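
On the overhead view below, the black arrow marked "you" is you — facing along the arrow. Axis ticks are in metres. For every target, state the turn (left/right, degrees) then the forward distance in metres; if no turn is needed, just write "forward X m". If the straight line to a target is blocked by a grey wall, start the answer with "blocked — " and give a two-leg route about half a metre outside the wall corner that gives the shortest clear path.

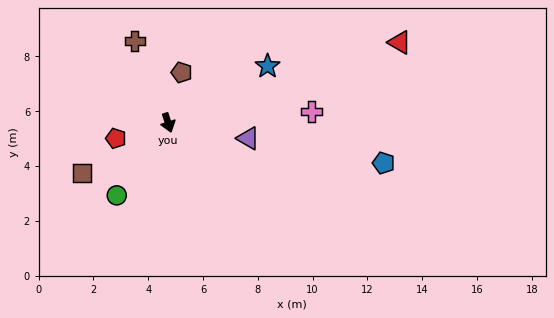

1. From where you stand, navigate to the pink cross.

turn left 77°, forward 5.2 m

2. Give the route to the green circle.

turn right 53°, forward 3.2 m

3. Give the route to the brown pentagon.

turn left 147°, forward 1.9 m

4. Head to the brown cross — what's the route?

turn right 176°, forward 3.2 m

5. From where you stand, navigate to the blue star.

turn left 102°, forward 4.2 m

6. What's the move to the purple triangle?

turn left 61°, forward 3.0 m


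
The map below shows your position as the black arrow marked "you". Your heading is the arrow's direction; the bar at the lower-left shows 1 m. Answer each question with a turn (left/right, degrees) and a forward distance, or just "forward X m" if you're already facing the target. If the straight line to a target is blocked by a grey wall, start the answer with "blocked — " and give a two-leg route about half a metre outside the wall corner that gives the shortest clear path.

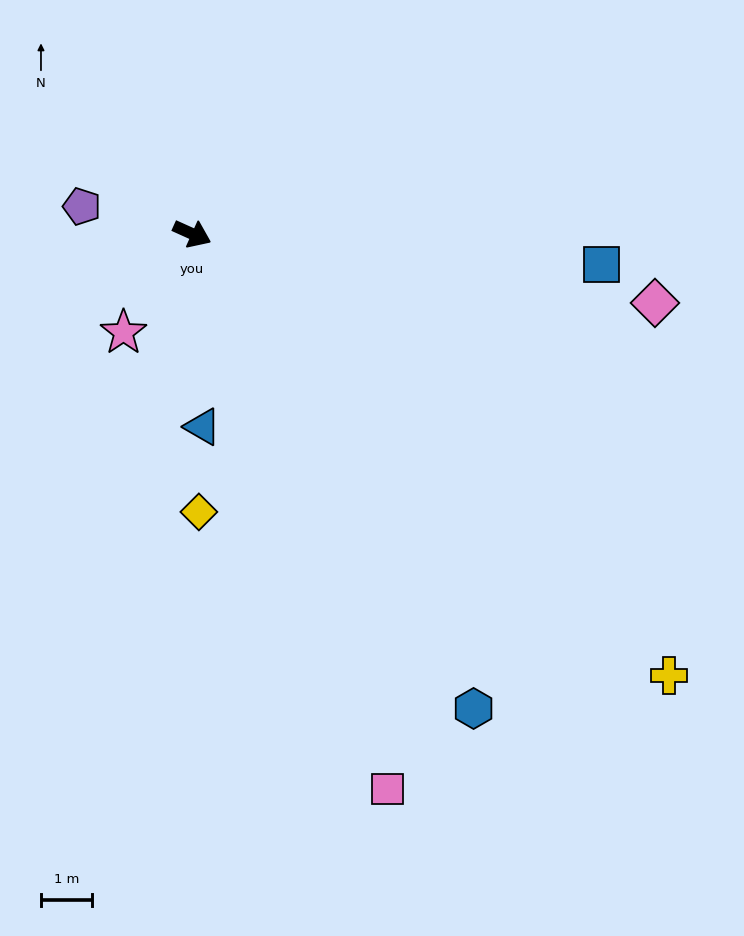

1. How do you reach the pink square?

turn right 46°, forward 11.6 m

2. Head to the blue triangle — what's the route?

turn right 63°, forward 3.8 m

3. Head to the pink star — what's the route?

turn right 101°, forward 2.4 m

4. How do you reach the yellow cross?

turn right 19°, forward 12.8 m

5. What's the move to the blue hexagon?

turn right 35°, forward 10.9 m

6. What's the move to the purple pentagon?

turn right 170°, forward 2.2 m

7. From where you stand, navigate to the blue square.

turn left 20°, forward 8.1 m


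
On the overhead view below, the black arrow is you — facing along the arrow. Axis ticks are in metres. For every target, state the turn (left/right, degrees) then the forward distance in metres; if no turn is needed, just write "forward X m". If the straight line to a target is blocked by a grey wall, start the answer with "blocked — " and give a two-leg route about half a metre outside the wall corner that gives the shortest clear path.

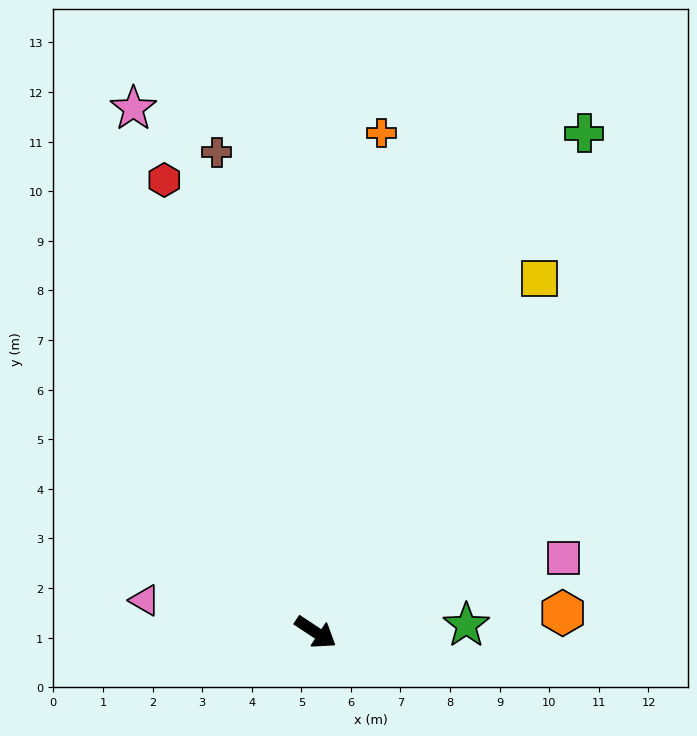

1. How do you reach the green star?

turn left 36°, forward 3.0 m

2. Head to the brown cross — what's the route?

turn left 135°, forward 9.9 m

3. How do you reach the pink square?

turn left 50°, forward 5.2 m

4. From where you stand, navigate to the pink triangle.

turn right 157°, forward 3.5 m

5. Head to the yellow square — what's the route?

turn left 91°, forward 8.4 m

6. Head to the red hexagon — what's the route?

turn left 142°, forward 9.6 m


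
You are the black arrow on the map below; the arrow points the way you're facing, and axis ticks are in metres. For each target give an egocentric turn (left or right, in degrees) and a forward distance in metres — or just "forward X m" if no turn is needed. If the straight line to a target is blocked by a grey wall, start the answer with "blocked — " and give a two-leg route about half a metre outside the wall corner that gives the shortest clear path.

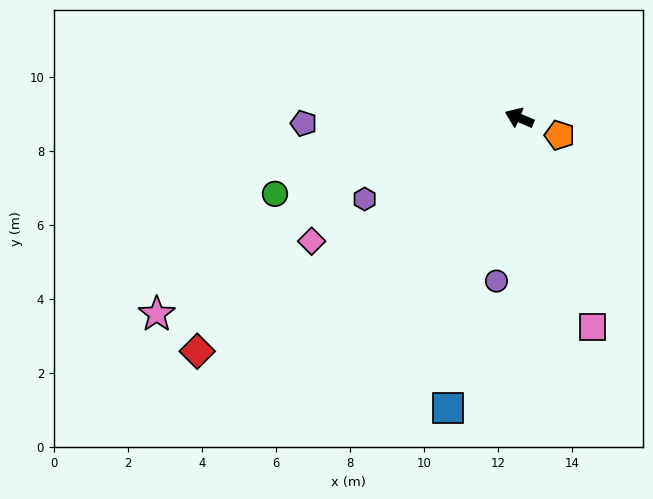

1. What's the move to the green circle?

turn left 40°, forward 6.9 m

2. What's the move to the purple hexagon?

turn left 50°, forward 4.7 m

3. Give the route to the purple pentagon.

turn left 24°, forward 5.8 m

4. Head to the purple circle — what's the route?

turn left 105°, forward 4.4 m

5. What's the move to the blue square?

turn left 99°, forward 8.1 m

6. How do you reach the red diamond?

turn left 59°, forward 10.7 m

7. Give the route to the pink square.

turn left 132°, forward 6.0 m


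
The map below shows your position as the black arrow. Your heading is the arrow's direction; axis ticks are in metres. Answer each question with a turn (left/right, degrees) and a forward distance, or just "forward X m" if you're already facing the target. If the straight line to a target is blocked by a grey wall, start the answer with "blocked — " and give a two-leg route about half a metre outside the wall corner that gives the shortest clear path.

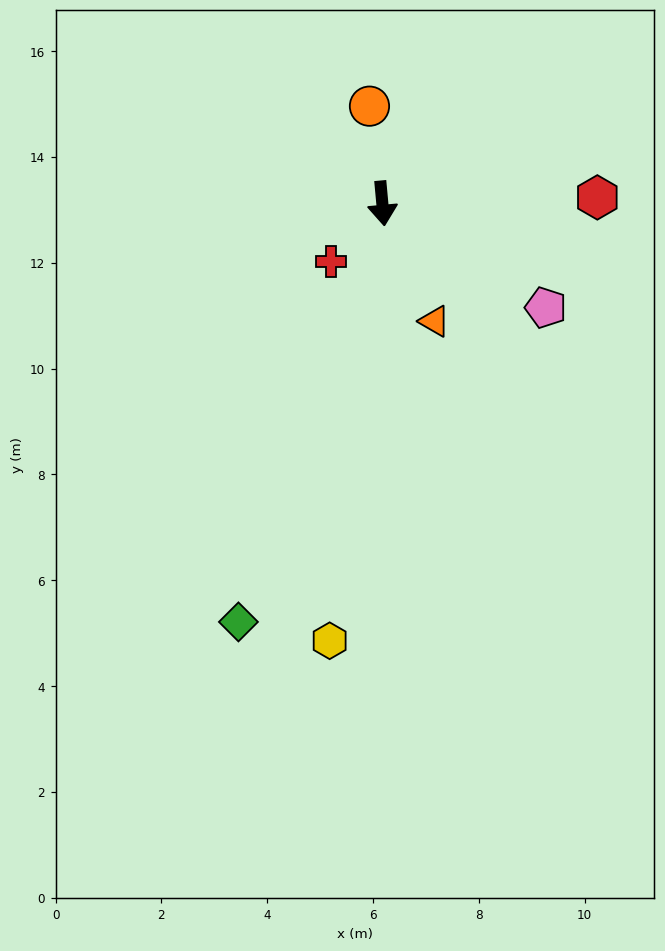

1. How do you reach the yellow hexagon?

turn right 12°, forward 8.3 m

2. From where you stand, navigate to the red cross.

turn right 47°, forward 1.5 m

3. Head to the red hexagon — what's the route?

turn left 86°, forward 4.1 m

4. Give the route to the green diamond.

turn right 24°, forward 8.4 m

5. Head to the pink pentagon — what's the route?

turn left 52°, forward 3.7 m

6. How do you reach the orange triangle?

turn left 19°, forward 2.4 m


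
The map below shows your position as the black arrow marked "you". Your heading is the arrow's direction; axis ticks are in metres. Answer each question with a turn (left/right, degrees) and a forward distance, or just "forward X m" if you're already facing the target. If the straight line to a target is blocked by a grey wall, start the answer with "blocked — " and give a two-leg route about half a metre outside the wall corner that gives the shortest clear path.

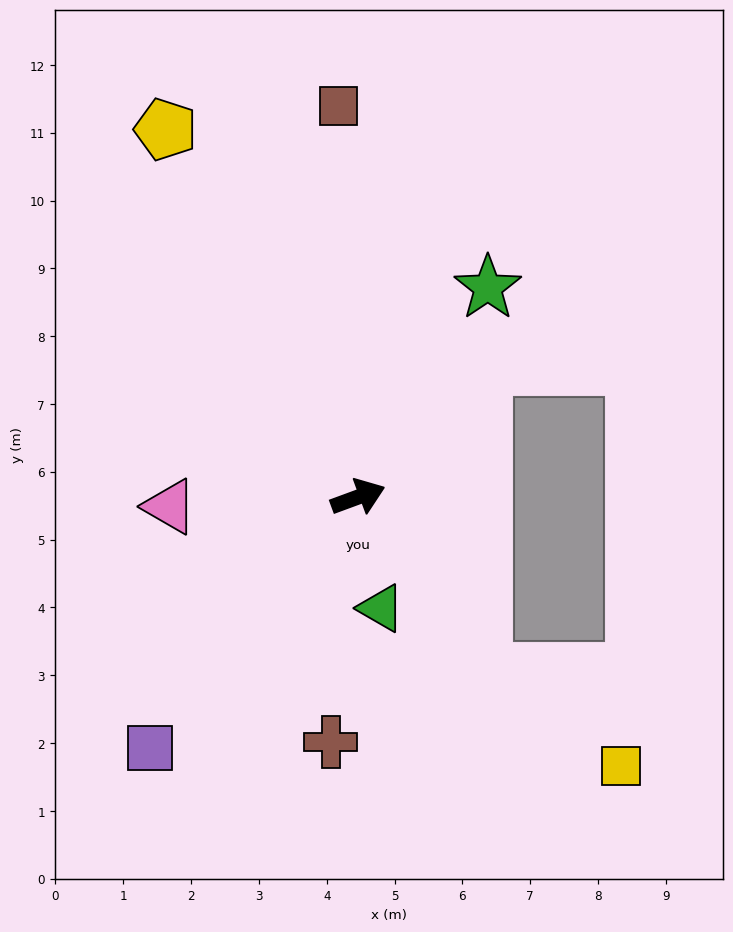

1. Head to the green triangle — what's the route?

turn right 99°, forward 1.7 m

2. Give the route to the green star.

turn left 38°, forward 3.6 m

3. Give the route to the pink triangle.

turn left 163°, forward 2.8 m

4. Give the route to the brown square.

turn left 73°, forward 5.8 m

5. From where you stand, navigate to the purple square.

turn right 150°, forward 4.8 m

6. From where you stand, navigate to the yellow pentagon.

turn left 97°, forward 6.1 m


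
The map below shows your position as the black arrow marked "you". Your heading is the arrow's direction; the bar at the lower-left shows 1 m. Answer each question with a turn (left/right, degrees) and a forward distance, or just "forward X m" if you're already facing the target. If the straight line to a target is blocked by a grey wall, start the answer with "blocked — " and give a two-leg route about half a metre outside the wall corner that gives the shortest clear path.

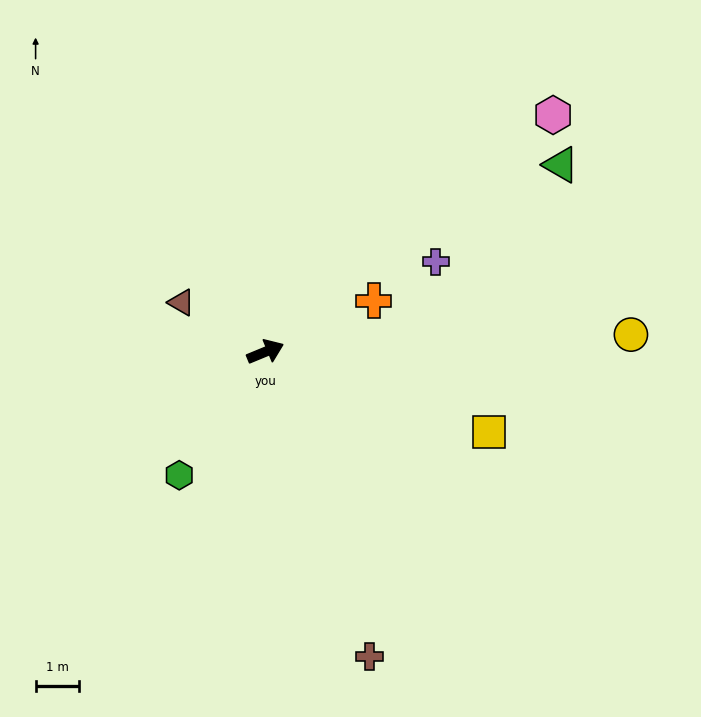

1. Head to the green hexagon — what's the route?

turn right 147°, forward 3.5 m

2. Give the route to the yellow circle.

turn right 20°, forward 8.4 m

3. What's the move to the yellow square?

turn right 42°, forward 5.5 m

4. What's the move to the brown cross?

turn right 94°, forward 7.4 m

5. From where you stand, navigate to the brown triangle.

turn left 127°, forward 2.2 m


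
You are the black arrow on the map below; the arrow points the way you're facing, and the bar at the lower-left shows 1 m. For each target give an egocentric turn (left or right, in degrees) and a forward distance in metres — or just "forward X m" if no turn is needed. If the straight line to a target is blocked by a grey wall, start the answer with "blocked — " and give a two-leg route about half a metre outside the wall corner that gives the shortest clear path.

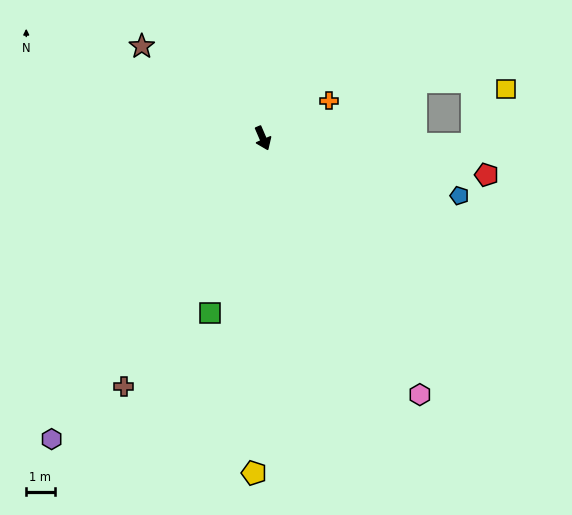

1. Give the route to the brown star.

turn right 151°, forward 5.4 m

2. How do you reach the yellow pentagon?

turn right 25°, forward 11.8 m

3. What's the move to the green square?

turn right 40°, forward 6.4 m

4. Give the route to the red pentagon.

turn left 57°, forward 8.0 m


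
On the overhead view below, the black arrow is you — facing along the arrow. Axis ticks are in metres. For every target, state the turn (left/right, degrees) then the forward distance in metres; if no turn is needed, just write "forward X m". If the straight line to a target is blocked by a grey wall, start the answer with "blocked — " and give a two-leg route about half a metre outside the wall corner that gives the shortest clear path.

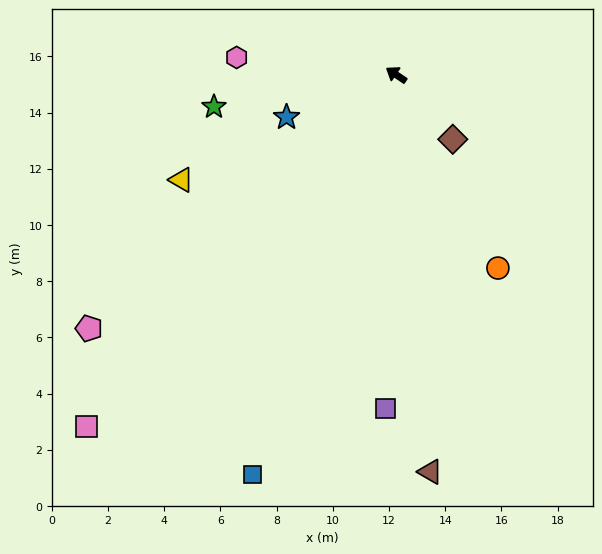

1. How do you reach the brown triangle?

turn left 129°, forward 14.2 m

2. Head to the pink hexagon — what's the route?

turn left 28°, forward 5.7 m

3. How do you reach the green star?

turn left 44°, forward 6.6 m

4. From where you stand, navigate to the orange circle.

turn left 152°, forward 7.8 m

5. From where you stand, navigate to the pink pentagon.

turn left 73°, forward 14.2 m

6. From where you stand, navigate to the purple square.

turn left 122°, forward 11.9 m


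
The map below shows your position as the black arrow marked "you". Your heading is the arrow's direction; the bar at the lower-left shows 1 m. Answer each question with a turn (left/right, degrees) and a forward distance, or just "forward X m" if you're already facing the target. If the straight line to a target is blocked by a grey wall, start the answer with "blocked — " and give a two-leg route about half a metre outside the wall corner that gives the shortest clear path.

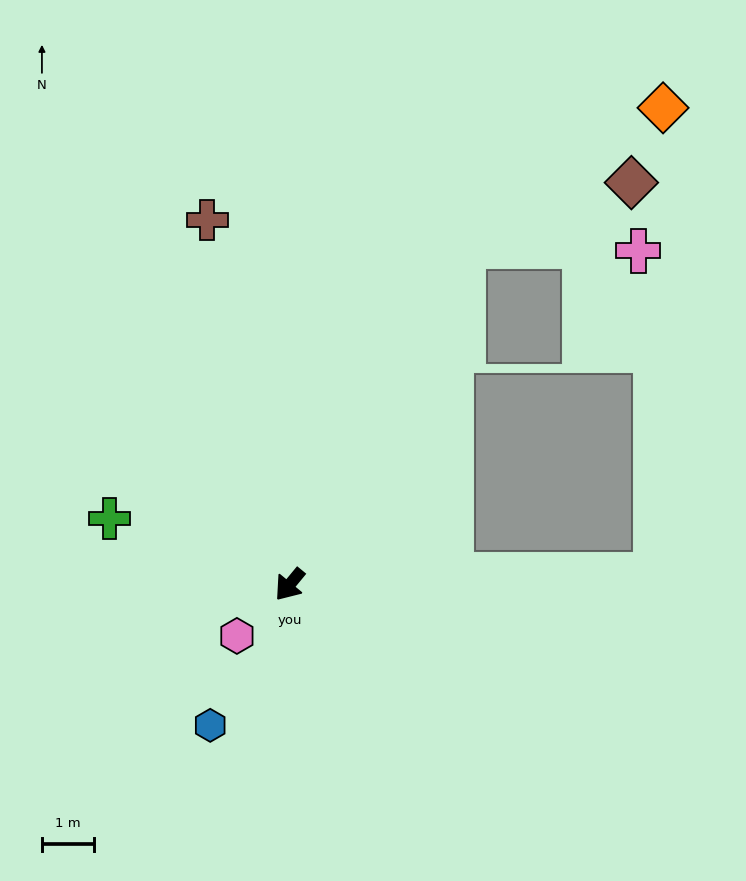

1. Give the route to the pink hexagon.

turn right 6°, forward 1.4 m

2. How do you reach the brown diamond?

blocked — turn right 168°, forward 7.3 m, then turn right 42°, forward 3.4 m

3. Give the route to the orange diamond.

blocked — turn right 168°, forward 7.3 m, then turn right 28°, forward 4.7 m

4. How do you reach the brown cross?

turn right 128°, forward 7.2 m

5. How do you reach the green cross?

turn right 71°, forward 3.7 m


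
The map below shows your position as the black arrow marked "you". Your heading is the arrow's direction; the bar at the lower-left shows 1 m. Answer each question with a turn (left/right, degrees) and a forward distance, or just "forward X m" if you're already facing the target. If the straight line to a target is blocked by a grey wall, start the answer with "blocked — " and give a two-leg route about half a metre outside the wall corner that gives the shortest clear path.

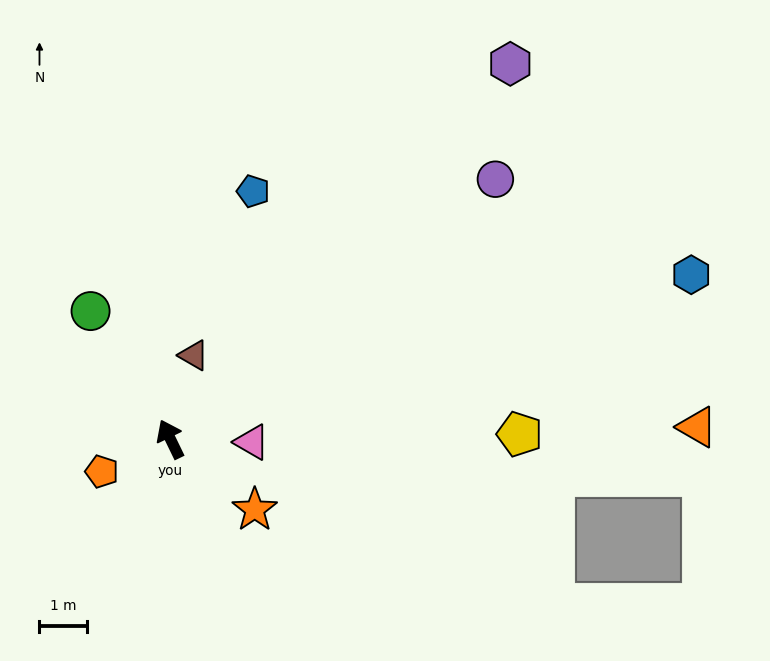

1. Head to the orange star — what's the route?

turn right 156°, forward 2.3 m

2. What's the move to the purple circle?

turn right 77°, forward 8.8 m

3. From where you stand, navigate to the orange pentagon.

turn left 89°, forward 1.6 m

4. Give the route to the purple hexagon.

turn right 68°, forward 10.7 m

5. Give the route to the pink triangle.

turn right 118°, forward 1.7 m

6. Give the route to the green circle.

turn left 6°, forward 3.2 m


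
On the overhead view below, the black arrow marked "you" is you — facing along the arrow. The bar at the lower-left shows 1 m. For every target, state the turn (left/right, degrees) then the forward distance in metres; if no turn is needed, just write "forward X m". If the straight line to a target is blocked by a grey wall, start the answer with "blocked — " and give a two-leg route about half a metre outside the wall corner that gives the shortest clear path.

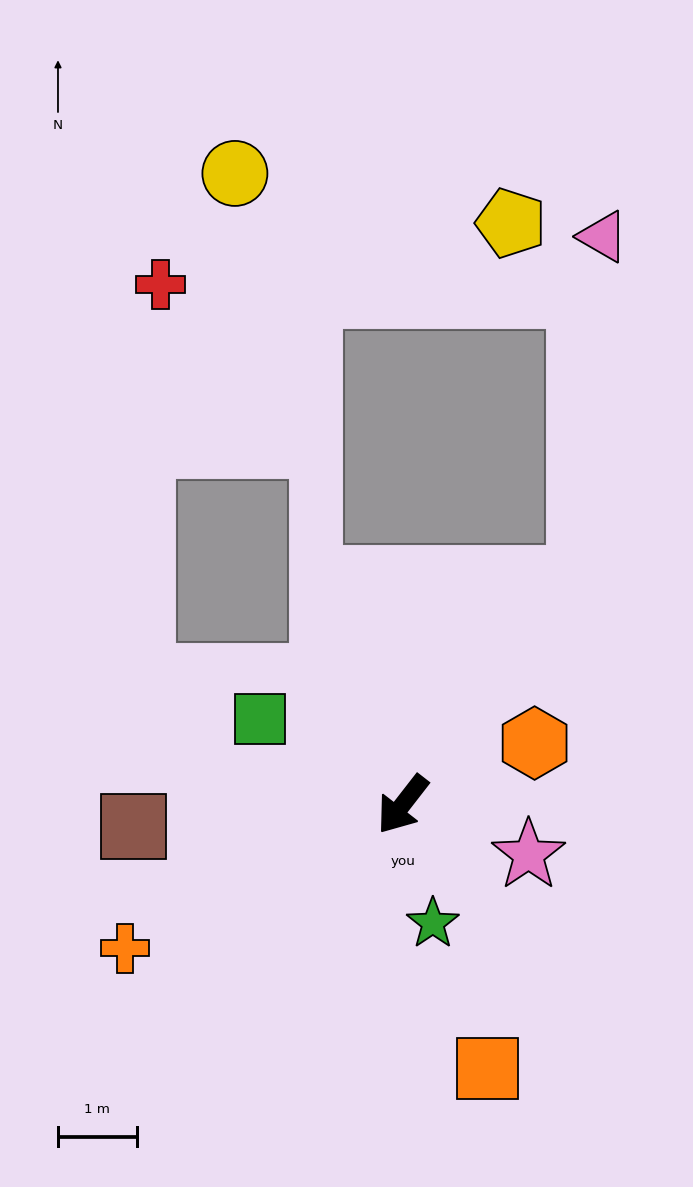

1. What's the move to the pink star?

turn left 106°, forward 1.7 m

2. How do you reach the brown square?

turn right 48°, forward 3.4 m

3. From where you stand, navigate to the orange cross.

turn right 25°, forward 4.0 m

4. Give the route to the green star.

turn left 52°, forward 1.6 m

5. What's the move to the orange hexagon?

turn left 153°, forward 1.9 m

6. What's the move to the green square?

turn right 83°, forward 2.1 m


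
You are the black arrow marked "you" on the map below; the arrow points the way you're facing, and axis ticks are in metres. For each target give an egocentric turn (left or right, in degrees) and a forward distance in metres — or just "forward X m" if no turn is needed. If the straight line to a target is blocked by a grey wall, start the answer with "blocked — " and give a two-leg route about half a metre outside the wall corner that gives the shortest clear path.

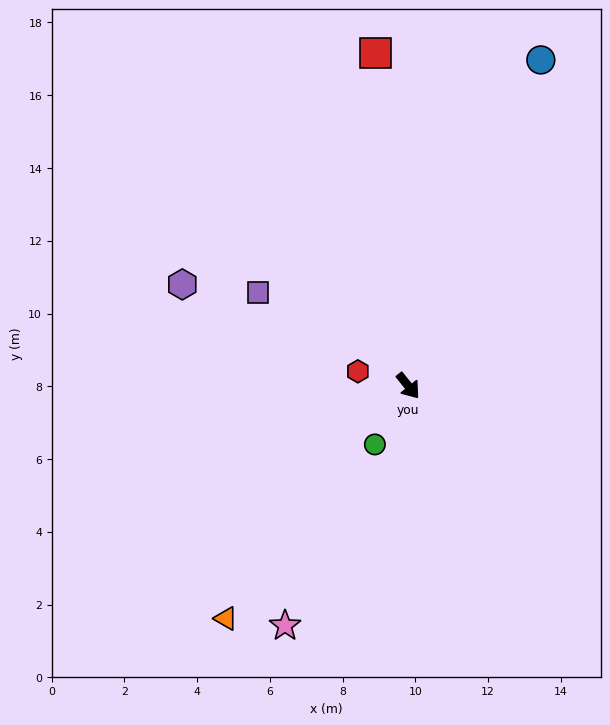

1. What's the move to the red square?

turn left 147°, forward 9.2 m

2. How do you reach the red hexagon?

turn right 145°, forward 1.4 m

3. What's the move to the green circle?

turn right 68°, forward 1.9 m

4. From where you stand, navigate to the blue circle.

turn left 119°, forward 9.7 m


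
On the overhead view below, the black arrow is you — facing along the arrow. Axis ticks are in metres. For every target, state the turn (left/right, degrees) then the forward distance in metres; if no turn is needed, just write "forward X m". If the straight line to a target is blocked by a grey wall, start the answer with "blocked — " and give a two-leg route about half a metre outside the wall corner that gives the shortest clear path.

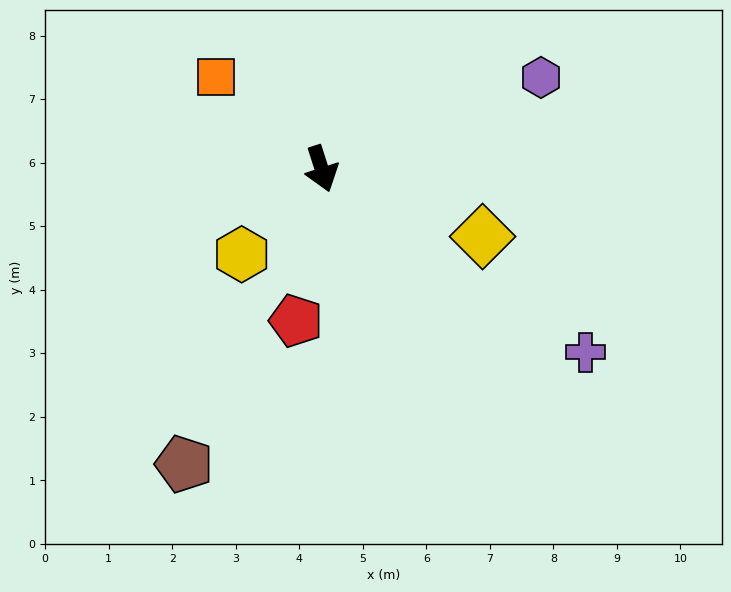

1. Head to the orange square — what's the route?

turn right 149°, forward 2.2 m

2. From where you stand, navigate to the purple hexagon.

turn left 95°, forward 3.7 m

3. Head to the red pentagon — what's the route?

turn right 27°, forward 2.4 m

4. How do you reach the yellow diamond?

turn left 49°, forward 2.7 m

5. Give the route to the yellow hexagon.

turn right 61°, forward 1.8 m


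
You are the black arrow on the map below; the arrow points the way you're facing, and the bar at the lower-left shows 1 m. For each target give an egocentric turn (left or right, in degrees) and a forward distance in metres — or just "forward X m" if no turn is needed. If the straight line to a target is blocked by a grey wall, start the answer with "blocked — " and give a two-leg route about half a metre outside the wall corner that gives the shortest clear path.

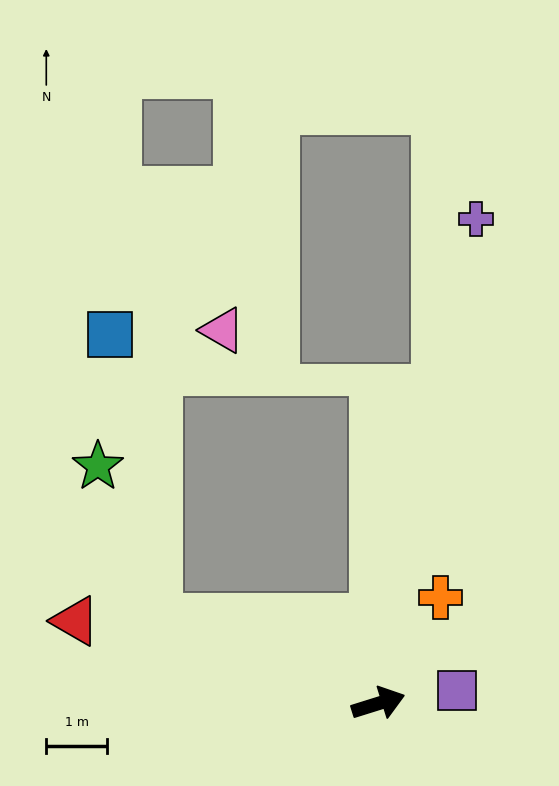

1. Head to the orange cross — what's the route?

turn left 42°, forward 2.0 m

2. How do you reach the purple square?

turn right 8°, forward 1.3 m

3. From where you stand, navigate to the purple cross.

turn left 61°, forward 8.2 m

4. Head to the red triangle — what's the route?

turn left 147°, forward 5.2 m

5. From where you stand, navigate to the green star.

blocked — turn left 142°, forward 3.9 m, then turn right 48°, forward 2.7 m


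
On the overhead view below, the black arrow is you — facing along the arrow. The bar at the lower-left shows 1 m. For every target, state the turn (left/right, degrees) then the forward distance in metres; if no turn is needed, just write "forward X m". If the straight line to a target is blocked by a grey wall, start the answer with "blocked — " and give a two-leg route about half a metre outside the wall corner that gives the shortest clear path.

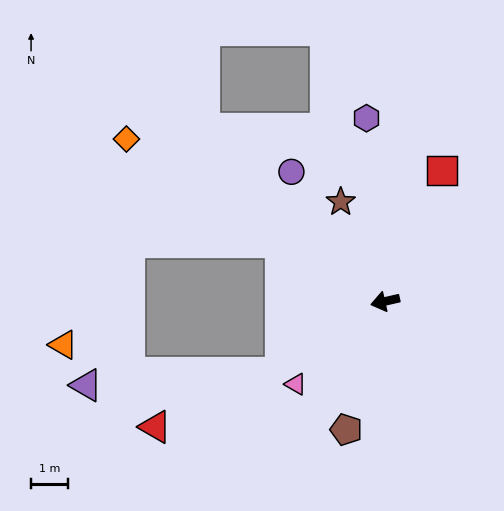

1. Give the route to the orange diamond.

turn right 45°, forward 8.3 m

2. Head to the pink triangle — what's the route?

turn left 30°, forward 3.3 m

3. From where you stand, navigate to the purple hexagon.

turn right 97°, forward 5.0 m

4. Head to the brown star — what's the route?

turn right 79°, forward 2.9 m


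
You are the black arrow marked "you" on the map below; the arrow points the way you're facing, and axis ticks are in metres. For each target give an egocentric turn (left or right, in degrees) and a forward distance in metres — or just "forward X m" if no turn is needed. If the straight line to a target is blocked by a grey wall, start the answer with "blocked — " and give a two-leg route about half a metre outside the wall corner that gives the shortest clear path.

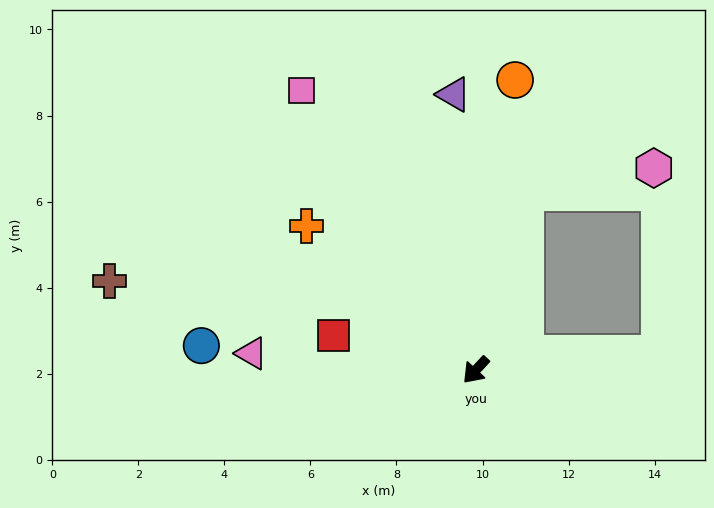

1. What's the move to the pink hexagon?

blocked — turn right 153°, forward 4.3 m, then turn right 63°, forward 3.0 m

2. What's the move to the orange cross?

turn right 88°, forward 5.2 m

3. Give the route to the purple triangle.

turn right 133°, forward 6.4 m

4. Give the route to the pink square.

turn right 105°, forward 7.7 m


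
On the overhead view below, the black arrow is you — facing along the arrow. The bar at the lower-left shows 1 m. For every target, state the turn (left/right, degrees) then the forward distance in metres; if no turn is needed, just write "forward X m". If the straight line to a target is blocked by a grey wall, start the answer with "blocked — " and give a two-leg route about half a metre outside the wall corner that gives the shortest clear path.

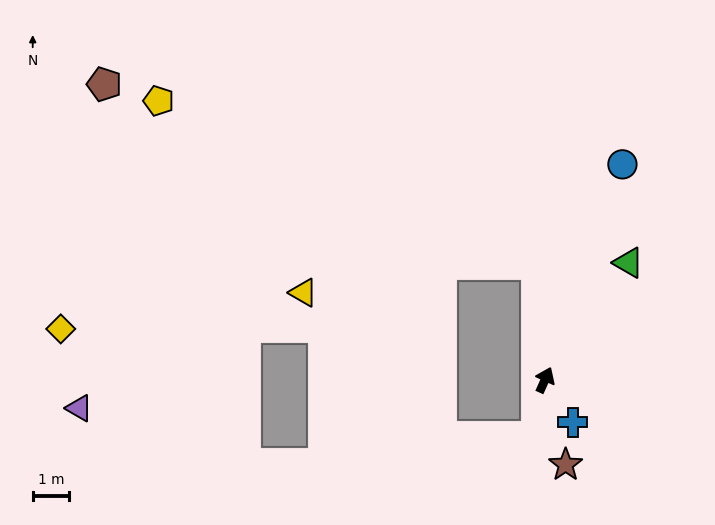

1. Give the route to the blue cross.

turn right 123°, forward 1.4 m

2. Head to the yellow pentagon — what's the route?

blocked — turn left 29°, forward 3.2 m, then turn left 62°, forward 11.4 m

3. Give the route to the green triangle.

turn right 11°, forward 4.0 m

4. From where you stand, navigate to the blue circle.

turn left 4°, forward 6.3 m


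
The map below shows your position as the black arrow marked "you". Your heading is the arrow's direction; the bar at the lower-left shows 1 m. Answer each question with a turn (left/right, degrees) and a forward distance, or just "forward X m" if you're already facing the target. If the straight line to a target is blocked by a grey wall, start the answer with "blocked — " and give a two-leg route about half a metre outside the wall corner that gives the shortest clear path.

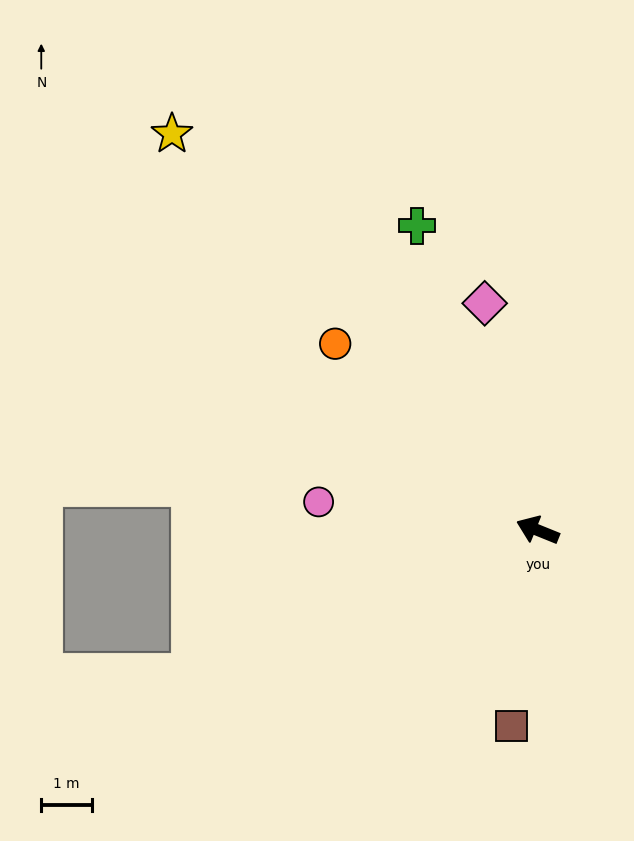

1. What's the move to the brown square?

turn left 104°, forward 3.9 m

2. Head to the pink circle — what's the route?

turn left 15°, forward 4.4 m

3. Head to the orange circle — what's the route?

turn right 21°, forward 5.5 m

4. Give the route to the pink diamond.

turn right 55°, forward 4.6 m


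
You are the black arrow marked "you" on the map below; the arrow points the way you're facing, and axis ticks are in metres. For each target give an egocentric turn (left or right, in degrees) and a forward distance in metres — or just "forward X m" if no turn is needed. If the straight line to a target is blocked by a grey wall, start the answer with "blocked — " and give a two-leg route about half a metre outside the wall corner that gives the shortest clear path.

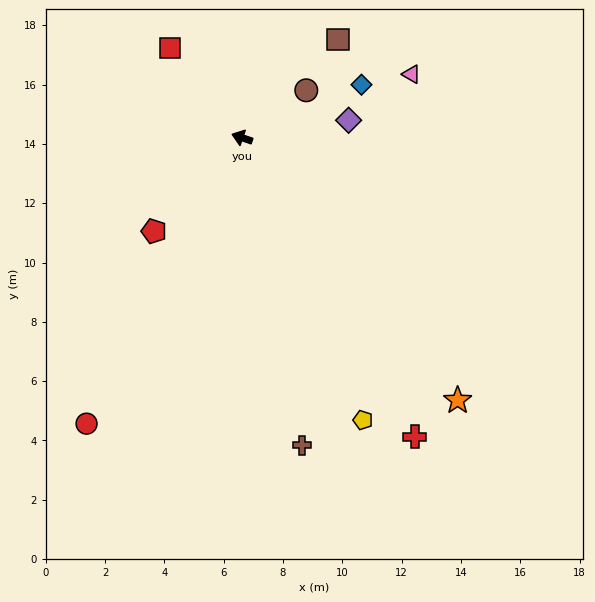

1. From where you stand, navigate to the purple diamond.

turn right 152°, forward 3.6 m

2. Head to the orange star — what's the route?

turn left 148°, forward 11.5 m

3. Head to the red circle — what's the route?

turn left 80°, forward 11.0 m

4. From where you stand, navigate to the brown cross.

turn left 120°, forward 10.6 m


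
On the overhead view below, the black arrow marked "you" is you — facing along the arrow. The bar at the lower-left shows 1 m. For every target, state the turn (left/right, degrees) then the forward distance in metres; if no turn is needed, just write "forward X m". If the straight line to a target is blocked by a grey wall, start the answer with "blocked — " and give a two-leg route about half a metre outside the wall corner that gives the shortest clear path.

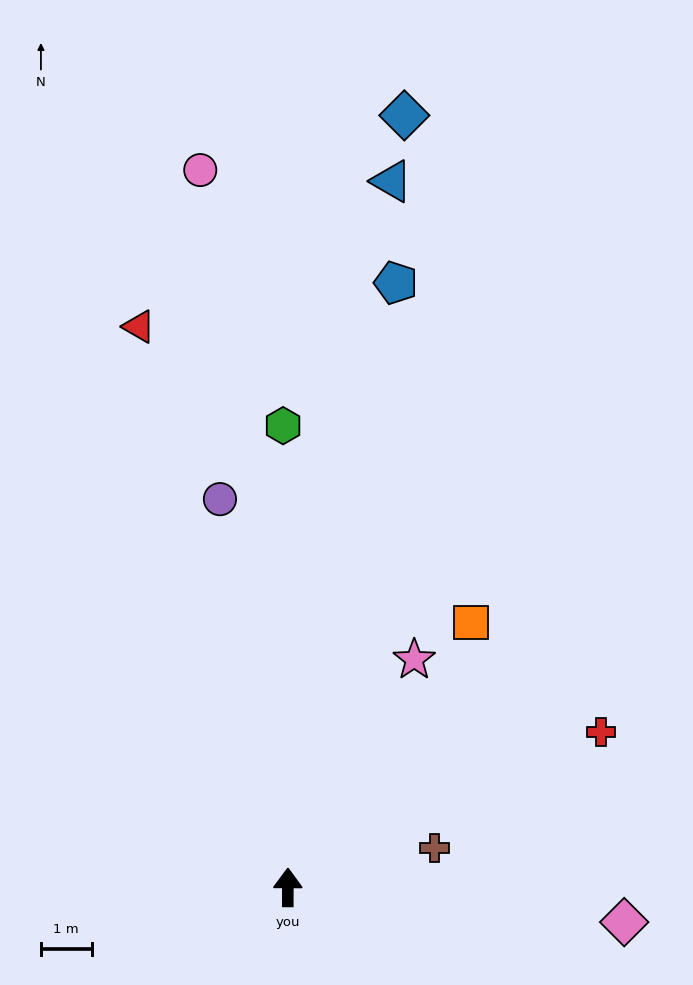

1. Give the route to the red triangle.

turn left 15°, forward 11.5 m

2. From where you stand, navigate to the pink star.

turn right 29°, forward 5.1 m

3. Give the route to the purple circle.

turn left 10°, forward 7.8 m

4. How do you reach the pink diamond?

turn right 96°, forward 6.7 m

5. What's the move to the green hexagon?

forward 9.1 m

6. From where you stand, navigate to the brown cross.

turn right 75°, forward 3.0 m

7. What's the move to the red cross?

turn right 63°, forward 6.9 m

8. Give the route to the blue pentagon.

turn right 10°, forward 12.1 m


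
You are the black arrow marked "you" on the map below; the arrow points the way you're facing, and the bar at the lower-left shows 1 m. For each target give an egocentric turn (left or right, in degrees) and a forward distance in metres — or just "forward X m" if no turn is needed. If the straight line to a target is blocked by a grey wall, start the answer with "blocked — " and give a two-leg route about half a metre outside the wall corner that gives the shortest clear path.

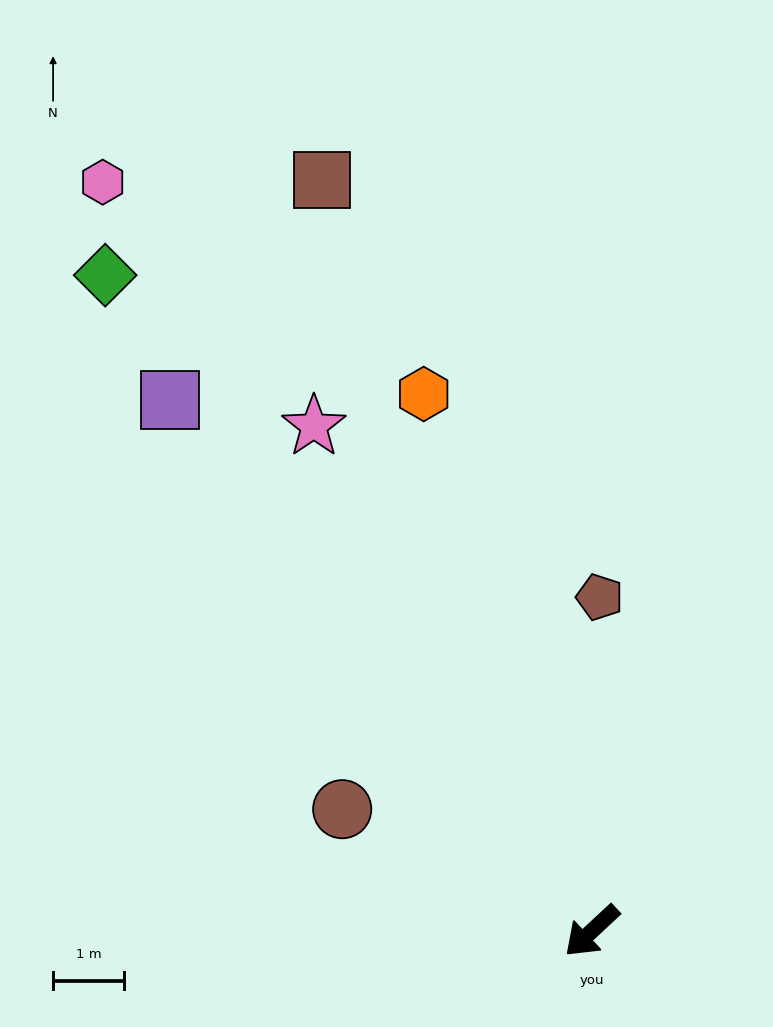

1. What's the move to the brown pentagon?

turn right 134°, forward 4.7 m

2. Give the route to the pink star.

turn right 104°, forward 8.1 m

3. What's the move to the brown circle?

turn right 69°, forward 3.9 m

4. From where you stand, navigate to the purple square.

turn right 94°, forward 9.6 m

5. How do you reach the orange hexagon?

turn right 116°, forward 7.9 m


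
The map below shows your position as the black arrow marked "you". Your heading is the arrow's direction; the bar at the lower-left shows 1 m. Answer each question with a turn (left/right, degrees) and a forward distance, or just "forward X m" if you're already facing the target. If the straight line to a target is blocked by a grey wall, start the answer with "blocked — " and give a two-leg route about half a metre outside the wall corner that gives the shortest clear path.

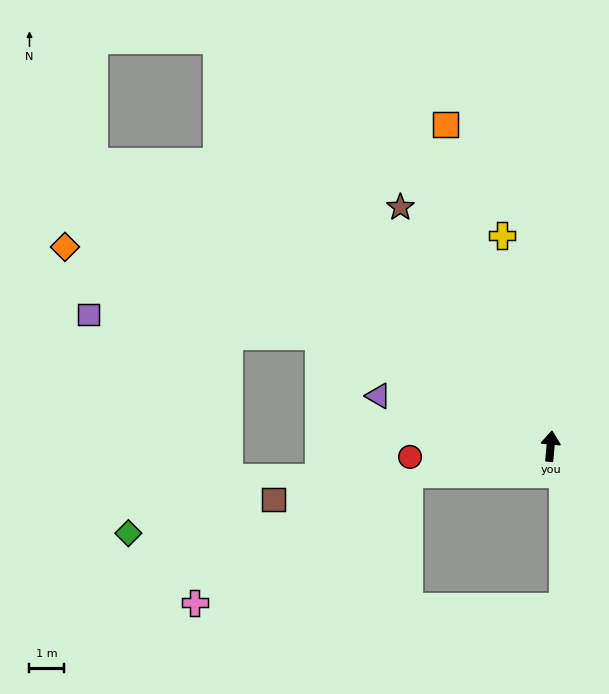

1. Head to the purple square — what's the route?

blocked — turn left 70°, forward 7.5 m, then turn left 20°, forward 6.8 m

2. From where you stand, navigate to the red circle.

turn left 100°, forward 4.1 m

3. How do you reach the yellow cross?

turn left 18°, forward 6.3 m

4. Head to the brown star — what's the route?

turn left 37°, forward 8.3 m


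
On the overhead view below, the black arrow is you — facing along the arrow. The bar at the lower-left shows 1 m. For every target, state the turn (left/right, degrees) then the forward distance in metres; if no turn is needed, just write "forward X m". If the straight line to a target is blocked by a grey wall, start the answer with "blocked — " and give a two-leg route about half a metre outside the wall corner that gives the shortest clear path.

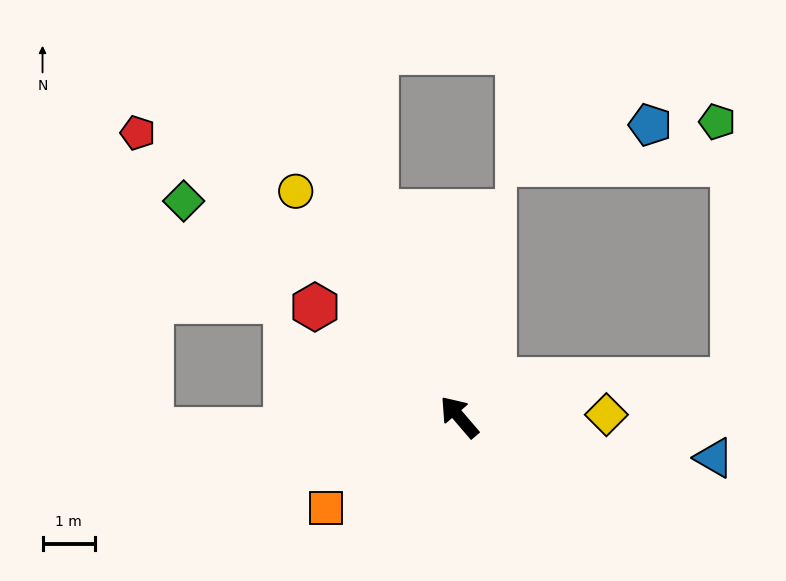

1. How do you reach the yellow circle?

turn right 5°, forward 5.3 m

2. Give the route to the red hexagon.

turn left 12°, forward 3.5 m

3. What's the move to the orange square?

turn left 84°, forward 3.1 m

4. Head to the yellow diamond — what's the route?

turn right 130°, forward 2.8 m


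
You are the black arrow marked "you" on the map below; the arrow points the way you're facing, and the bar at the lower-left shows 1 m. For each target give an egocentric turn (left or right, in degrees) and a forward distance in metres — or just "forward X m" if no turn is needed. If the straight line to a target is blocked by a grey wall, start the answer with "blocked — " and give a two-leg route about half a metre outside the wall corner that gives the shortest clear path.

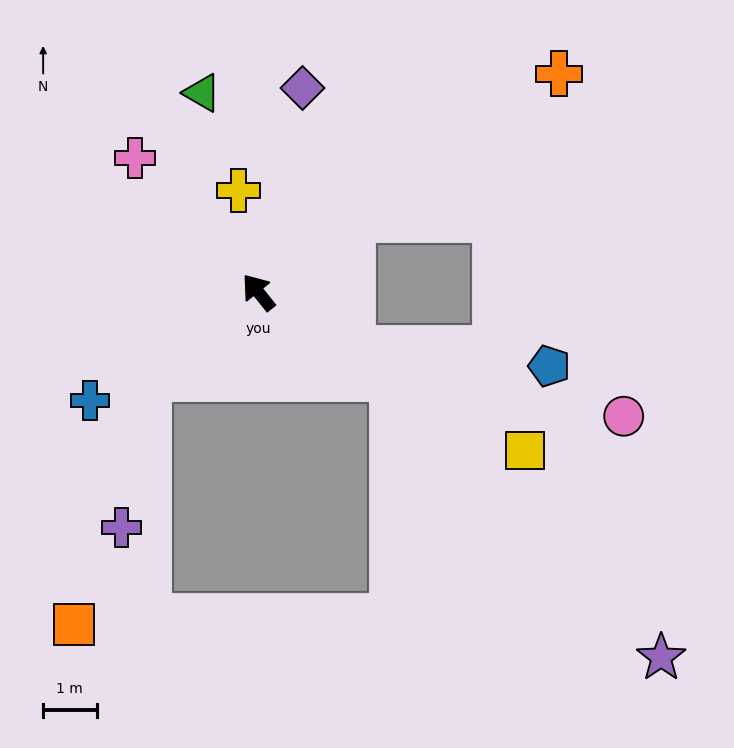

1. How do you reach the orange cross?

turn right 93°, forward 7.0 m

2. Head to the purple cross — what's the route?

blocked — turn left 90°, forward 2.6 m, then turn left 41°, forward 2.8 m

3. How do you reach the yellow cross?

turn right 27°, forward 1.9 m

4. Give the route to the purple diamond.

turn right 51°, forward 3.9 m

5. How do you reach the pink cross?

turn left 4°, forward 3.4 m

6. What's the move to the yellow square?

turn right 159°, forward 5.8 m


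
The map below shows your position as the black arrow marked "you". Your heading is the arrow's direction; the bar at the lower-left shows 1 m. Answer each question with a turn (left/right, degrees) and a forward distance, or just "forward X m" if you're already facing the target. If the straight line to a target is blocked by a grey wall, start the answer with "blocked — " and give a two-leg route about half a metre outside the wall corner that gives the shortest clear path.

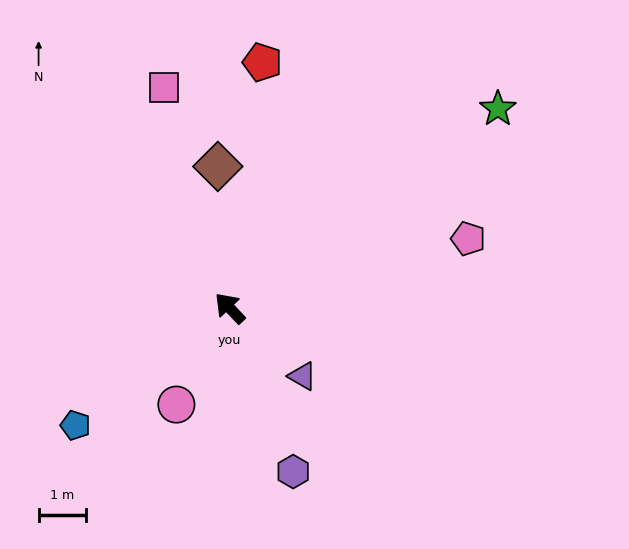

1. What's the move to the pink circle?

turn left 108°, forward 2.3 m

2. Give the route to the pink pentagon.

turn right 117°, forward 5.2 m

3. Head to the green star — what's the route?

turn right 97°, forward 7.0 m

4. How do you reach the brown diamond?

turn right 39°, forward 3.0 m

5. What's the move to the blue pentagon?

turn left 84°, forward 4.1 m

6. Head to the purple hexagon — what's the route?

turn left 158°, forward 3.7 m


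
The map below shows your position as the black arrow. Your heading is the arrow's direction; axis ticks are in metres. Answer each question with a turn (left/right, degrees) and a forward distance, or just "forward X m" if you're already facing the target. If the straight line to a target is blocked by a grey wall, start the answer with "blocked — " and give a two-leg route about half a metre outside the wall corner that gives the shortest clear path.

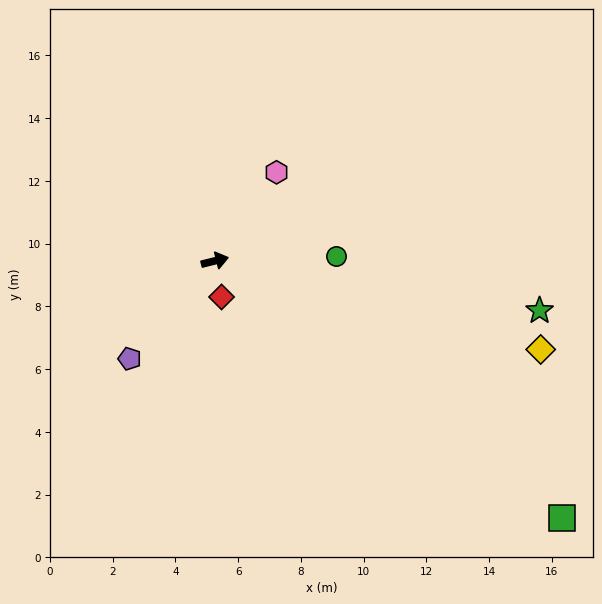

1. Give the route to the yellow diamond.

turn right 29°, forward 10.8 m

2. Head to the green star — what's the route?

turn right 23°, forward 10.5 m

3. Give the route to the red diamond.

turn right 93°, forward 1.2 m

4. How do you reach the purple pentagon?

turn right 145°, forward 4.1 m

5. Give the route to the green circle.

turn right 12°, forward 3.9 m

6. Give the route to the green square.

turn right 50°, forward 13.8 m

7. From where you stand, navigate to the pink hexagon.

turn left 41°, forward 3.4 m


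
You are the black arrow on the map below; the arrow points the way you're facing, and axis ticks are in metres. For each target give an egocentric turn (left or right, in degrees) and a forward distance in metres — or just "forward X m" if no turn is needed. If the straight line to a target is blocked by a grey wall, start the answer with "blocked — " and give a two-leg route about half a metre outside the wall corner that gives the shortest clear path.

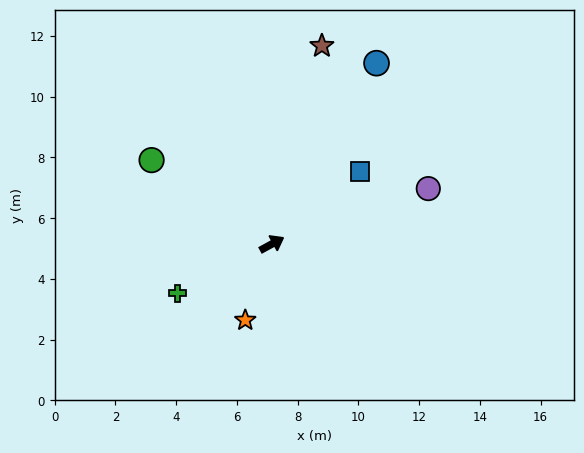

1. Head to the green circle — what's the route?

turn left 116°, forward 4.8 m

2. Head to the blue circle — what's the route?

turn left 31°, forward 6.9 m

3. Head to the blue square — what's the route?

turn left 11°, forward 3.8 m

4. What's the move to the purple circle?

turn right 9°, forward 5.5 m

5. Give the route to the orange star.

turn right 138°, forward 2.7 m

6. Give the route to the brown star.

turn left 47°, forward 6.7 m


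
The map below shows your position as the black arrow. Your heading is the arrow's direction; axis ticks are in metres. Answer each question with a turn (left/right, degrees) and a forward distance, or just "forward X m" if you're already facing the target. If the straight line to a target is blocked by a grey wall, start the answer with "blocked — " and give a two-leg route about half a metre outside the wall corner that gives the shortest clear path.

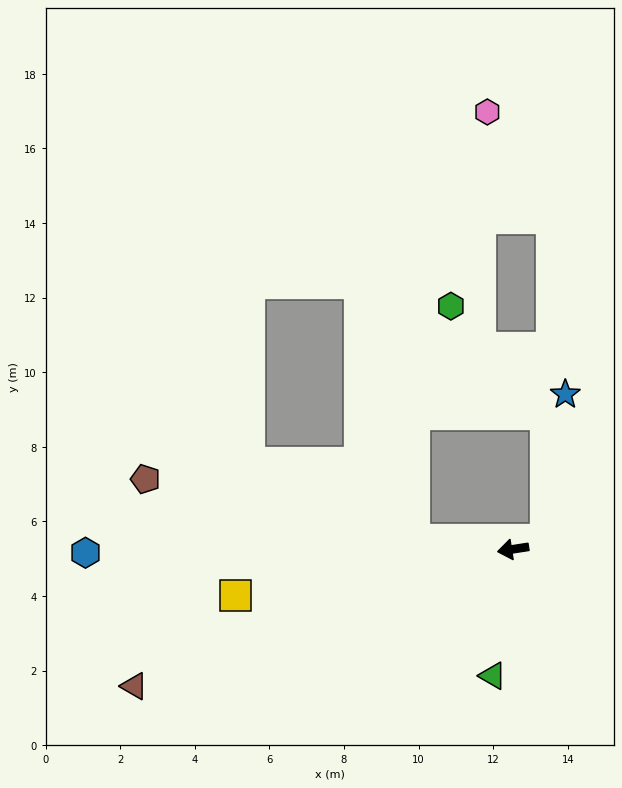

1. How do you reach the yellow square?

forward 7.5 m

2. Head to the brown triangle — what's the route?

turn left 11°, forward 10.8 m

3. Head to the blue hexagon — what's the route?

turn right 8°, forward 11.5 m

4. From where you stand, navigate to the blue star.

blocked — turn right 172°, forward 0.9 m, then turn left 66°, forward 3.9 m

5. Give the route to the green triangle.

turn left 72°, forward 3.4 m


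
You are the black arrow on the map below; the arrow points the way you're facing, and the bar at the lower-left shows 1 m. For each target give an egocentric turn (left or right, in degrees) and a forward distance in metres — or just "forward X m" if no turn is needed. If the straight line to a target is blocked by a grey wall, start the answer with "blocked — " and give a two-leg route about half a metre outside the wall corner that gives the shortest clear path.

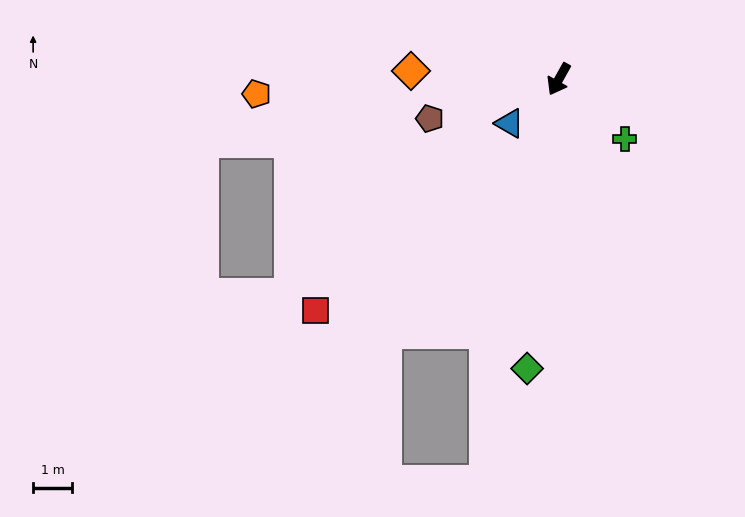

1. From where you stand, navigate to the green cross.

turn left 77°, forward 2.3 m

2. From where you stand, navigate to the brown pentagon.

turn right 44°, forward 3.5 m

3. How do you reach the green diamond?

turn left 23°, forward 7.5 m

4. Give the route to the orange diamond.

turn right 64°, forward 3.8 m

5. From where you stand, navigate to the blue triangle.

turn right 19°, forward 1.7 m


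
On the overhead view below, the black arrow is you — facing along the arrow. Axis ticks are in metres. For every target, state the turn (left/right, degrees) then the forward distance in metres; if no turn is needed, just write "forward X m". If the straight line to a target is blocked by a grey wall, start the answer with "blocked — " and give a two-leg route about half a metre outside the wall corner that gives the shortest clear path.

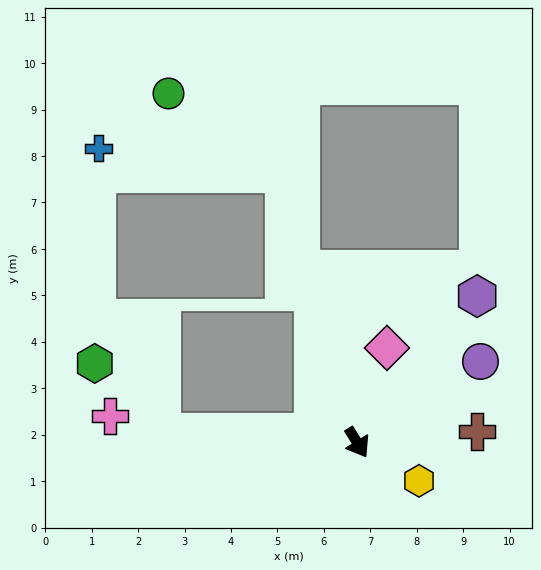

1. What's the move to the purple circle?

turn left 92°, forward 3.2 m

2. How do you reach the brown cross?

turn left 64°, forward 2.6 m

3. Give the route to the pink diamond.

turn left 131°, forward 2.1 m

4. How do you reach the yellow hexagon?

turn left 27°, forward 1.6 m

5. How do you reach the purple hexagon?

turn left 109°, forward 4.1 m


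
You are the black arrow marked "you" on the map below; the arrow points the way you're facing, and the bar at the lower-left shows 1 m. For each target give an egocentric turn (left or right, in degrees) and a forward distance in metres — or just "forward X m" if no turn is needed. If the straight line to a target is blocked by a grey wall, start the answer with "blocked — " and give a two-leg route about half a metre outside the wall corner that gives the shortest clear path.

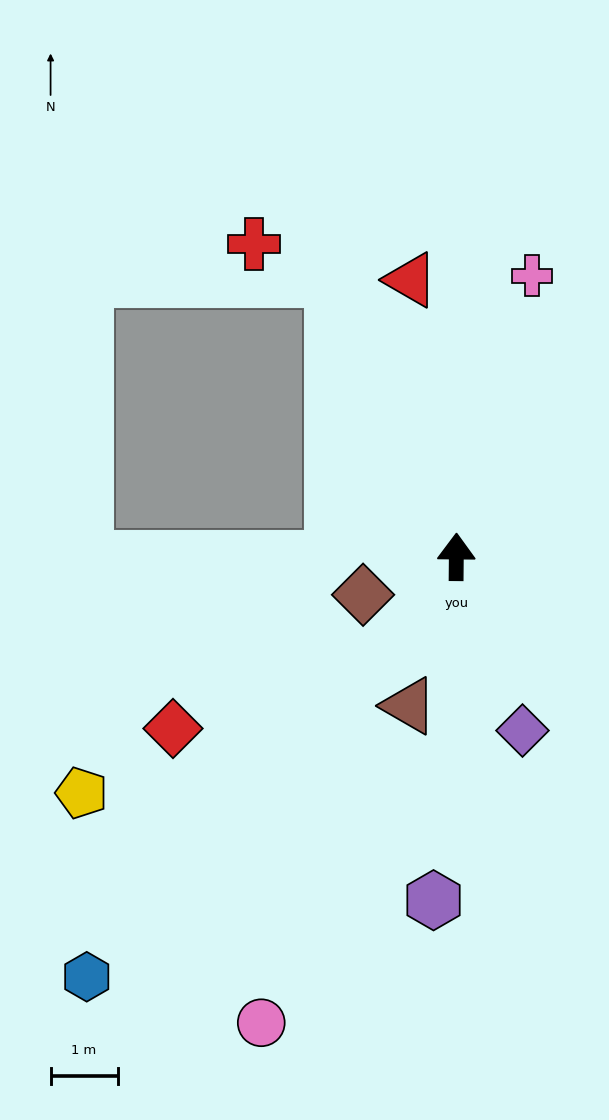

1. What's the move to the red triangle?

turn left 10°, forward 4.2 m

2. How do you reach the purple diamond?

turn right 159°, forward 2.8 m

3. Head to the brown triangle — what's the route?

turn left 163°, forward 2.3 m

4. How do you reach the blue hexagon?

turn left 139°, forward 8.4 m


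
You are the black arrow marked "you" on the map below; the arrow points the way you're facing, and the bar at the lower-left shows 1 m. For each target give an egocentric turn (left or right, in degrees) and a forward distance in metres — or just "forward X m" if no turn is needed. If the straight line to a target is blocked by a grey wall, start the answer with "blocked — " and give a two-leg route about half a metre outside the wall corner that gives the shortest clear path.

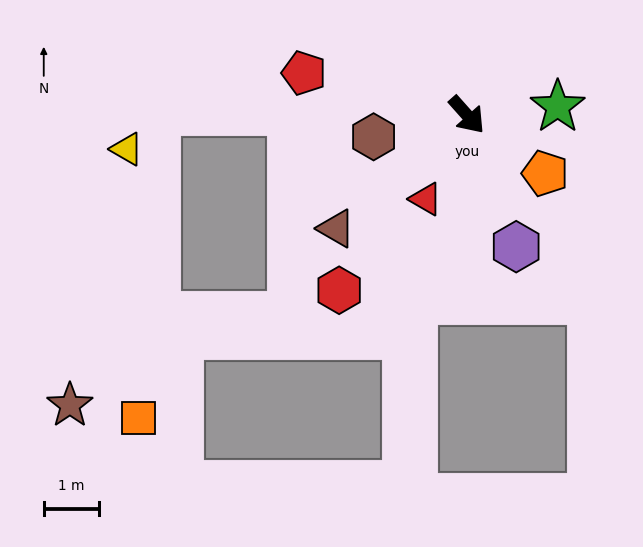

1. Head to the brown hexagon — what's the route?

turn right 119°, forward 1.8 m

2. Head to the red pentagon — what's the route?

turn right 146°, forward 3.1 m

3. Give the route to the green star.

turn left 54°, forward 1.7 m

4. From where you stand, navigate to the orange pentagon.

turn left 12°, forward 1.8 m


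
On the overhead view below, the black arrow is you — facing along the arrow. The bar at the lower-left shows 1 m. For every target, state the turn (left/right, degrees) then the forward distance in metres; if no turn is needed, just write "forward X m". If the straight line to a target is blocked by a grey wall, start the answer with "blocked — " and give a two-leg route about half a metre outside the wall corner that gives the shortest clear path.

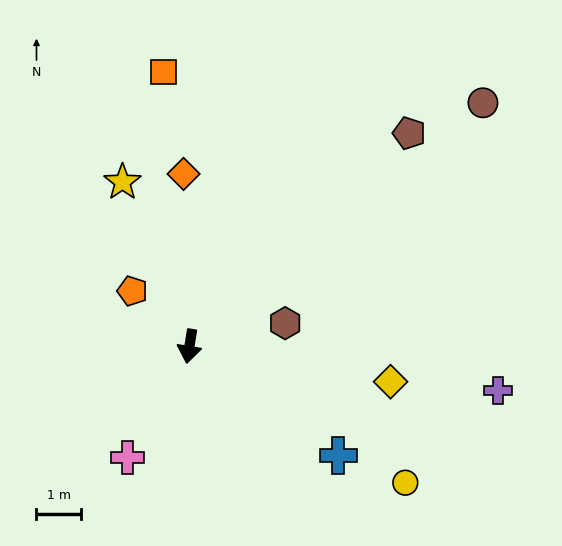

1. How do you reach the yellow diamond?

turn left 89°, forward 4.6 m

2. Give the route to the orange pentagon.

turn right 125°, forward 1.8 m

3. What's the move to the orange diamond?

turn right 169°, forward 3.9 m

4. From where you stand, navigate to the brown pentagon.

turn left 143°, forward 6.9 m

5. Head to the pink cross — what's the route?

turn right 20°, forward 2.9 m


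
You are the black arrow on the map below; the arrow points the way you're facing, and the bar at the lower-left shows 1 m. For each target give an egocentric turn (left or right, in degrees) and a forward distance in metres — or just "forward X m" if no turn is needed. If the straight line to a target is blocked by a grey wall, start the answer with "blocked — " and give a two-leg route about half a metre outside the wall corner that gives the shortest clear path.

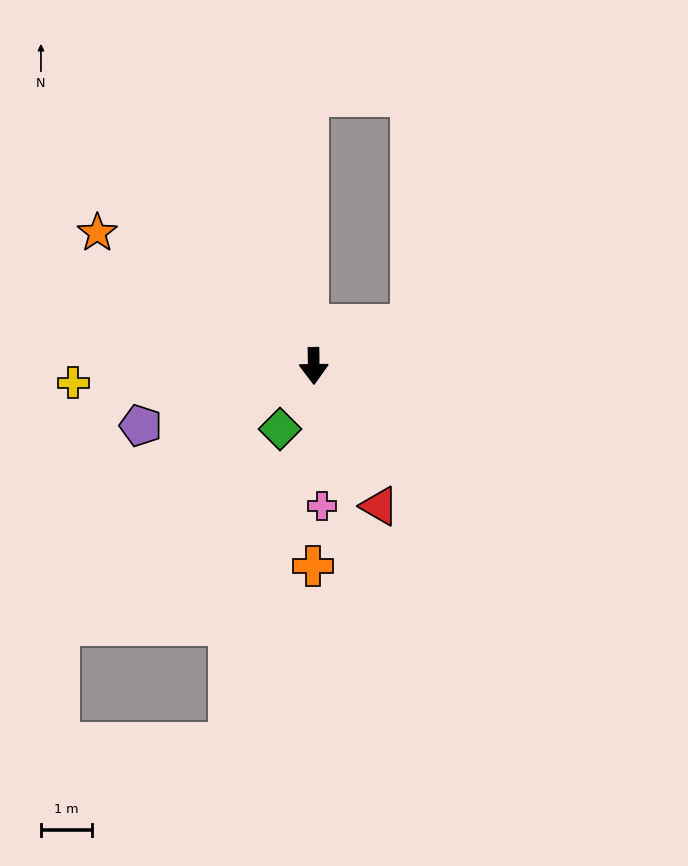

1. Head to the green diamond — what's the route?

turn right 29°, forward 1.4 m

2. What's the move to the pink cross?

turn left 3°, forward 2.7 m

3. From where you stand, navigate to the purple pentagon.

turn right 72°, forward 3.6 m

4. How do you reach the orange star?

turn right 122°, forward 5.0 m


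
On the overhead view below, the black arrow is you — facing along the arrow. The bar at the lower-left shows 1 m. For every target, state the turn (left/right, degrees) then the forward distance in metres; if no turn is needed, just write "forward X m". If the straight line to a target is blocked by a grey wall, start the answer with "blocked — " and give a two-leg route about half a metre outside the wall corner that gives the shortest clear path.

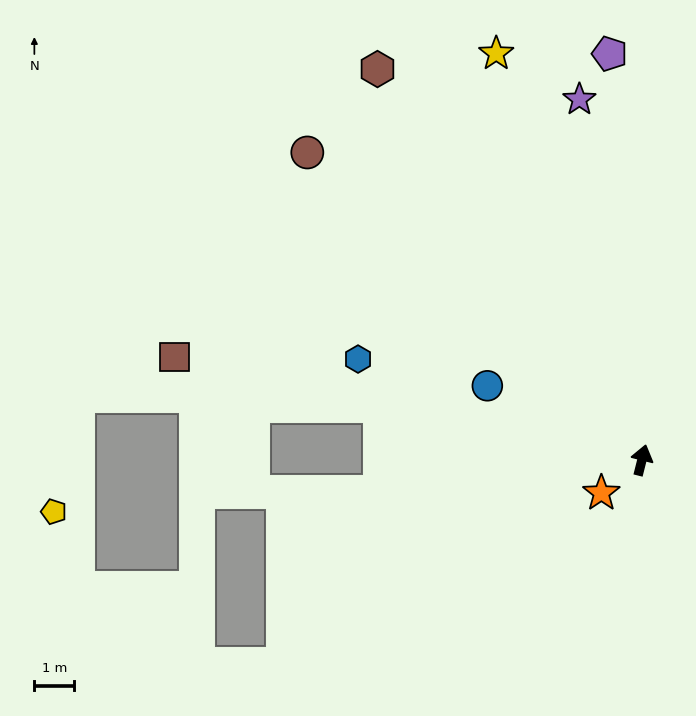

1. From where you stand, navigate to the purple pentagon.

turn left 19°, forward 10.2 m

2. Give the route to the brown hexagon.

turn left 48°, forward 11.8 m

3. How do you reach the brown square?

turn left 92°, forward 12.0 m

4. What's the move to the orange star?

turn left 143°, forward 1.3 m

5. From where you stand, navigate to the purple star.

turn left 24°, forward 9.2 m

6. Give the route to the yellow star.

turn left 34°, forward 10.8 m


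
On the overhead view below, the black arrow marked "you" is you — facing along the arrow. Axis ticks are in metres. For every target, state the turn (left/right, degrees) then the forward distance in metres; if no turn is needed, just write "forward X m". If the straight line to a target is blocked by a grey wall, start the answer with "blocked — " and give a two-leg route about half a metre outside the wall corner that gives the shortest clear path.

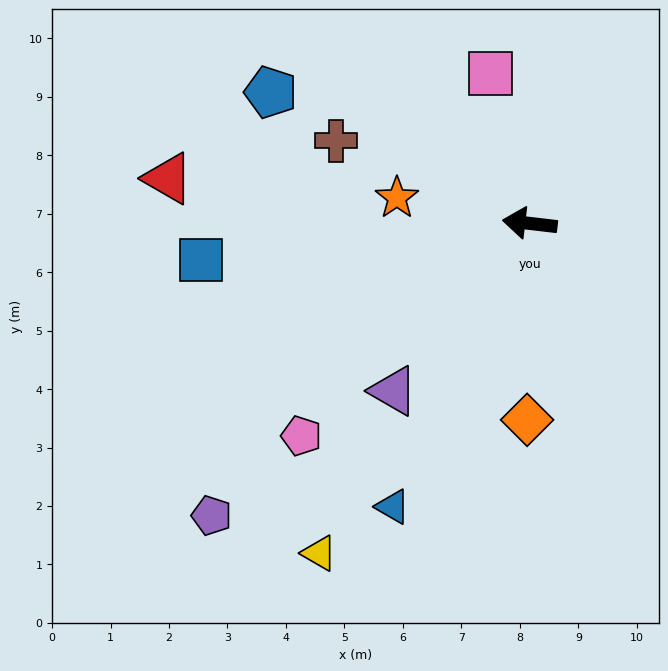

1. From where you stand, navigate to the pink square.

turn right 69°, forward 2.7 m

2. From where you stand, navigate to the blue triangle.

turn left 71°, forward 5.4 m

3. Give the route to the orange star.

turn right 4°, forward 2.3 m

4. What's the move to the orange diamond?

turn left 96°, forward 3.4 m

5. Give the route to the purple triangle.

turn left 58°, forward 3.7 m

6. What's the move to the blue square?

turn left 13°, forward 5.7 m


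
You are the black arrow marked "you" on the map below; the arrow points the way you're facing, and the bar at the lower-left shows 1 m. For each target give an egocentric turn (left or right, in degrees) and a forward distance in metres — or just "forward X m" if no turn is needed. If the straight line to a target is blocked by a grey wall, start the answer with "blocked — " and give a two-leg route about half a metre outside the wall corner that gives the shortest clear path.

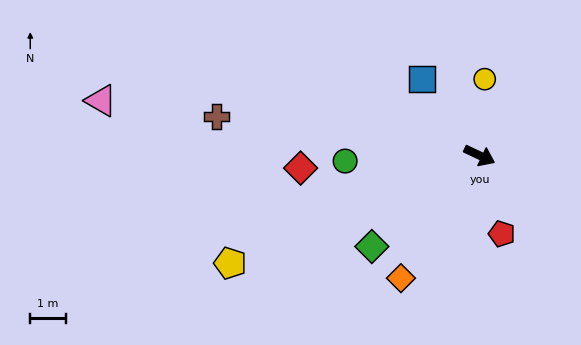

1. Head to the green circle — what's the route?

turn right 152°, forward 3.8 m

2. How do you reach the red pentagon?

turn right 49°, forward 2.3 m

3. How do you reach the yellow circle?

turn left 111°, forward 2.1 m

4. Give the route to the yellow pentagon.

turn right 131°, forward 7.6 m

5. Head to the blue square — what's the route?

turn left 152°, forward 2.7 m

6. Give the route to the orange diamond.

turn right 97°, forward 4.1 m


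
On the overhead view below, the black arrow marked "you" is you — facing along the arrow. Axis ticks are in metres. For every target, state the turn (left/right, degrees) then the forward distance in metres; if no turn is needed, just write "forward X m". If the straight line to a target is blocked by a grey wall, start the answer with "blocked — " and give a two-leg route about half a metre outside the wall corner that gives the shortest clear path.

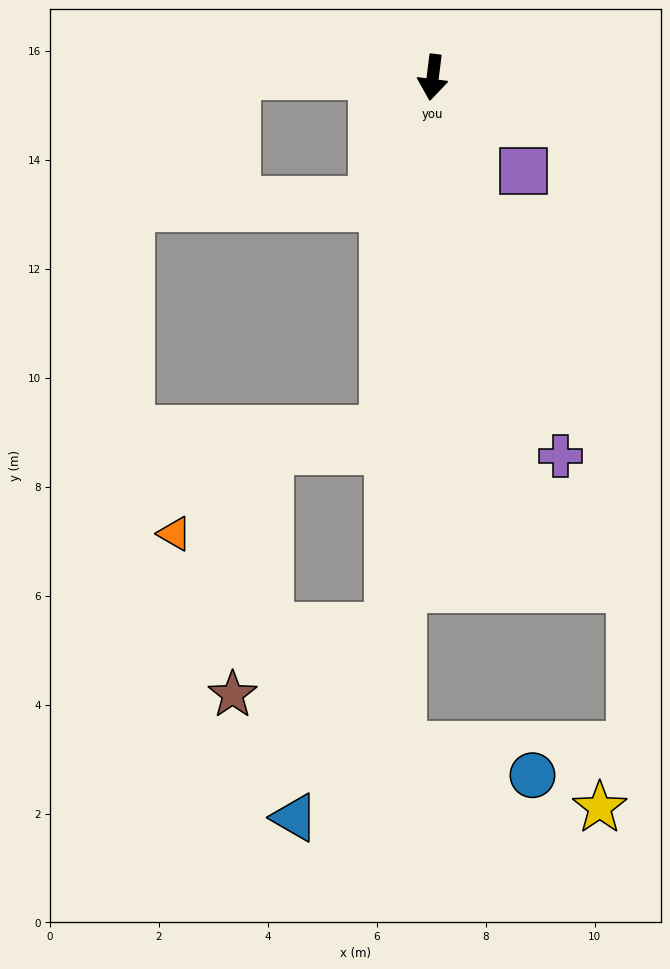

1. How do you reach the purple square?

turn left 51°, forward 2.4 m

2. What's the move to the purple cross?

turn left 26°, forward 7.3 m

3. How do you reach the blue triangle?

blocked — turn left 2°, forward 10.1 m, then turn right 21°, forward 3.9 m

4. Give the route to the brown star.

blocked — turn left 2°, forward 10.1 m, then turn right 61°, forward 3.1 m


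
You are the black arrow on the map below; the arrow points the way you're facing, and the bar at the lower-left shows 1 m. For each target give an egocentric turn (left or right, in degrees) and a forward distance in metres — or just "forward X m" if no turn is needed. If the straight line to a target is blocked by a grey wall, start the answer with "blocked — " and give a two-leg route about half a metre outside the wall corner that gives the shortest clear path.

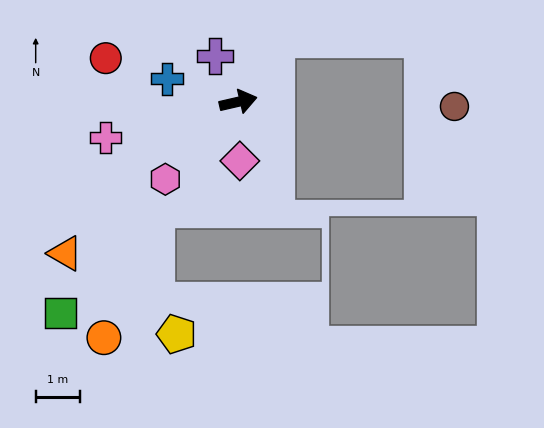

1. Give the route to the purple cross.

turn left 104°, forward 1.1 m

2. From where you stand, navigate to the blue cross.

turn left 149°, forward 1.7 m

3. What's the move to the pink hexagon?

turn right 146°, forward 2.4 m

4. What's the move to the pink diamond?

turn right 101°, forward 1.3 m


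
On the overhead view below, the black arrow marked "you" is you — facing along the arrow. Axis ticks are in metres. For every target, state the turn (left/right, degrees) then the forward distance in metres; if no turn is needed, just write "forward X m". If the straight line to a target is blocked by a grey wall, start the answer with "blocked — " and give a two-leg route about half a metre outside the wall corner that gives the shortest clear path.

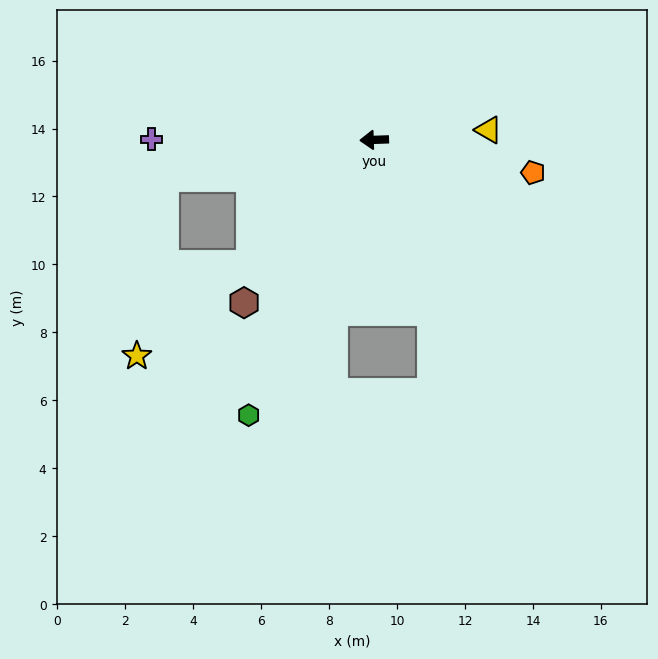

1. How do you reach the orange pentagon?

turn left 166°, forward 4.8 m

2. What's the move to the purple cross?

turn right 2°, forward 6.6 m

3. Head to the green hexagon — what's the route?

turn left 63°, forward 8.9 m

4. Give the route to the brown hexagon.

turn left 49°, forward 6.1 m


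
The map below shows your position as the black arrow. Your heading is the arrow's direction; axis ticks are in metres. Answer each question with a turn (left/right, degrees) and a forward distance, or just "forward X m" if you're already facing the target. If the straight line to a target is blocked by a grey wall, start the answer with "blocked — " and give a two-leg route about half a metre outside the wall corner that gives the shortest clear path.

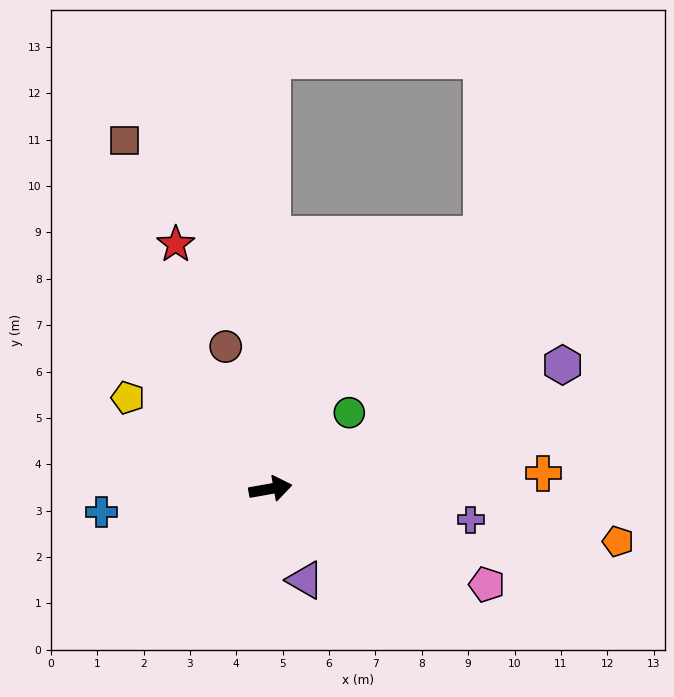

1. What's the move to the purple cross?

turn right 19°, forward 4.4 m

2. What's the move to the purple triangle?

turn right 79°, forward 2.1 m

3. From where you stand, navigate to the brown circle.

turn left 97°, forward 3.2 m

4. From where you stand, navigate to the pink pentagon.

turn right 34°, forward 5.1 m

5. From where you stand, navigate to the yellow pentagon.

turn left 137°, forward 3.6 m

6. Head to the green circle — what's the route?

turn left 34°, forward 2.4 m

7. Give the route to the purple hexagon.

turn left 13°, forward 6.8 m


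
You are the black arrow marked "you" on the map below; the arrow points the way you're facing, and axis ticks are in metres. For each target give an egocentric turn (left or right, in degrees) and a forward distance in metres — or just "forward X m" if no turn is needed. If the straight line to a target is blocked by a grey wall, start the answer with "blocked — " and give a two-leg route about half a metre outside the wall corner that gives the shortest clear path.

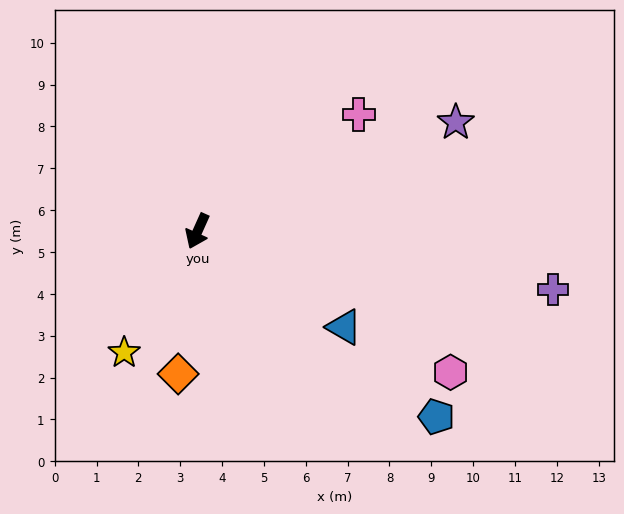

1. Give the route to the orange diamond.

turn left 16°, forward 3.4 m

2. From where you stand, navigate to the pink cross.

turn left 150°, forward 4.8 m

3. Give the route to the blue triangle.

turn left 81°, forward 4.2 m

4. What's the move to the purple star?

turn left 137°, forward 6.7 m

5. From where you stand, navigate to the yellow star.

turn right 7°, forward 3.4 m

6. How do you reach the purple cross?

turn left 105°, forward 8.6 m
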